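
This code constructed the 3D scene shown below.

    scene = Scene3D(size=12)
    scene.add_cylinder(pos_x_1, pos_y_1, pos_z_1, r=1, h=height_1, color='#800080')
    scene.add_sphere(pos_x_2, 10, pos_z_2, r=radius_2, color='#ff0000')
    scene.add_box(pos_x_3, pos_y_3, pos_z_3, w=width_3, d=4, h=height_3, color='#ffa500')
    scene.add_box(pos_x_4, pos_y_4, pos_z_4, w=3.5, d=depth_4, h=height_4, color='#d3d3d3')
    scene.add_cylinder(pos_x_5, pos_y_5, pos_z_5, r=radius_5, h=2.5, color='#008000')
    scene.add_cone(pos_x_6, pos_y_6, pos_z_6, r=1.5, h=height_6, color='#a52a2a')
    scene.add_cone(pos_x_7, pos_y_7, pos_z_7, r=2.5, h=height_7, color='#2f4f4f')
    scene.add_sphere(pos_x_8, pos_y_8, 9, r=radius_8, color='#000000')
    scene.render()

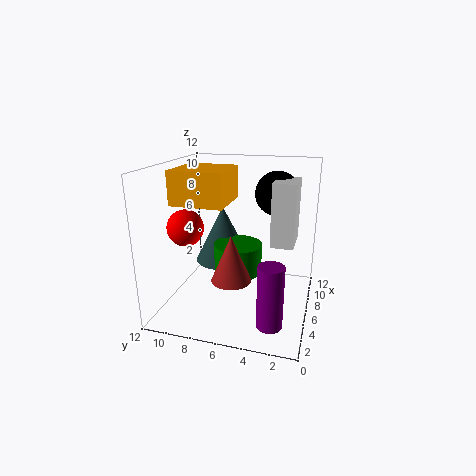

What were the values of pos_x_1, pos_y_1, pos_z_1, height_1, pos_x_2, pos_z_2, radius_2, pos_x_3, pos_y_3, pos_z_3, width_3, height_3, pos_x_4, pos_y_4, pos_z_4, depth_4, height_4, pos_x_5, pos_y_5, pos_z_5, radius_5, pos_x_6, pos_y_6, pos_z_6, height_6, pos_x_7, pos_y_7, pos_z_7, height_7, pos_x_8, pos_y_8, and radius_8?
pos_x_1 = 2.5, pos_y_1 = 2.5, pos_z_1 = 0.5, height_1 = 5, pos_x_2 = 4.5, pos_z_2 = 7, radius_2 = 1.5, pos_x_3 = 2, pos_y_3 = 6, pos_z_3 = 9.5, width_3 = 4, height_3 = 2.5, pos_x_4 = 7, pos_y_4 = 1.5, pos_z_4 = 5, depth_4 = 2, height_4 = 5.5, pos_x_5 = 6, pos_y_5 = 6, pos_z_5 = 3, radius_5 = 2, pos_x_6 = 2.5, pos_y_6 = 5.5, pos_z_6 = 4, height_6 = 3.5, pos_x_7 = 8, pos_y_7 = 8, pos_z_7 = 3, height_7 = 5, pos_x_8 = 10, pos_y_8 = 3.5, radius_8 = 2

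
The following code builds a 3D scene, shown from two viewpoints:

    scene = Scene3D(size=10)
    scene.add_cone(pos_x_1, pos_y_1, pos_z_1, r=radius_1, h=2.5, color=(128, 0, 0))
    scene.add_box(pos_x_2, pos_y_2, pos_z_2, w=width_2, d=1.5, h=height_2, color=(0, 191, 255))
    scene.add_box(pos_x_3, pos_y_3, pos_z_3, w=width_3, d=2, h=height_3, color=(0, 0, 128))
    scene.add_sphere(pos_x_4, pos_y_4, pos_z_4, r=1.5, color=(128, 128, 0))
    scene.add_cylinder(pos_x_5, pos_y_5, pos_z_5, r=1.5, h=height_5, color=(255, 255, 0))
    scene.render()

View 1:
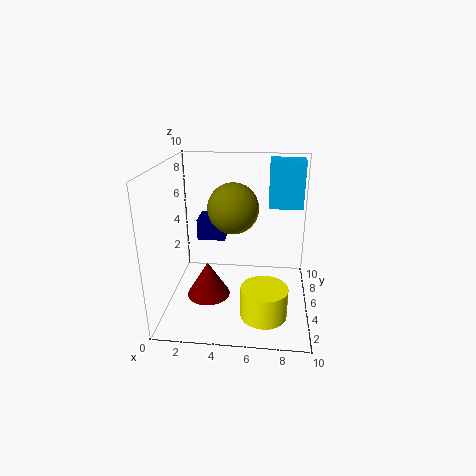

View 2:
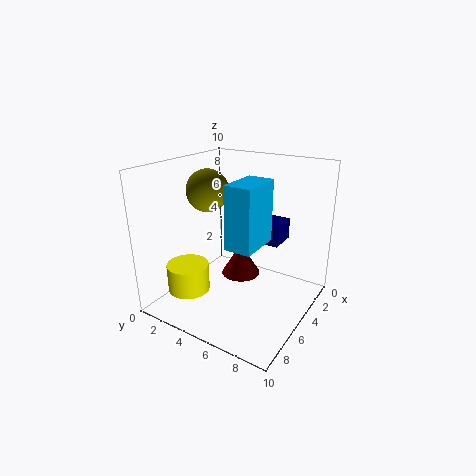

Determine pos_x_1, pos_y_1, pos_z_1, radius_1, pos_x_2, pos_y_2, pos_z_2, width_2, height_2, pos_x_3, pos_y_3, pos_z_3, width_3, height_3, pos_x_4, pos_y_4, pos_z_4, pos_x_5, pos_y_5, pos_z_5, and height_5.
pos_x_1 = 3
pos_y_1 = 4
pos_z_1 = 1
radius_1 = 1.5
pos_x_2 = 7
pos_y_2 = 7
pos_z_2 = 6.5
width_2 = 2.5
height_2 = 3.5
pos_x_3 = 2
pos_y_3 = 5.5
pos_z_3 = 4.5
width_3 = 2
height_3 = 1.5
pos_x_4 = 5
pos_y_4 = 2.5
pos_z_4 = 8
pos_x_5 = 7
pos_y_5 = 2
pos_z_5 = 1
height_5 = 2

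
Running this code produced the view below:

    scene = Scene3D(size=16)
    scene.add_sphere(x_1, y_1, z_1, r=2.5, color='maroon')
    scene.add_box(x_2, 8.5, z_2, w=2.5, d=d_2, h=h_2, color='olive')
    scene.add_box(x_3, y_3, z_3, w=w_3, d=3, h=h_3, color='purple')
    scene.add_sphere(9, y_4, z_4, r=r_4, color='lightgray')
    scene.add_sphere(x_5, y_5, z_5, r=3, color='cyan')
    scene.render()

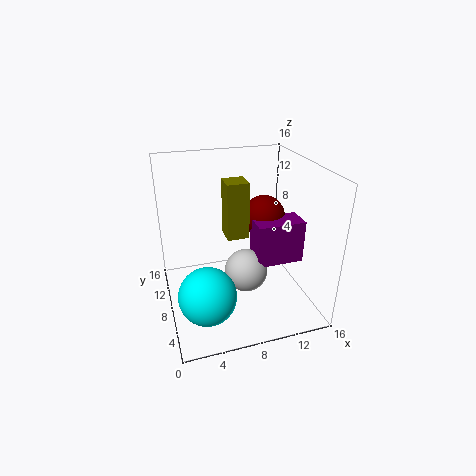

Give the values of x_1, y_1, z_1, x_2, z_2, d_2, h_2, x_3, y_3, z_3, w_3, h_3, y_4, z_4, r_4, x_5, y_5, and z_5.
x_1 = 12
y_1 = 10.5
z_1 = 9
x_2 = 7
z_2 = 7.5
d_2 = 2.5
h_2 = 6.5
x_3 = 10
y_3 = 6.5
z_3 = 4.5
w_3 = 5.5
h_3 = 5
y_4 = 8
z_4 = 3.5
r_4 = 2.5
x_5 = 3.5
y_5 = 4
z_5 = 4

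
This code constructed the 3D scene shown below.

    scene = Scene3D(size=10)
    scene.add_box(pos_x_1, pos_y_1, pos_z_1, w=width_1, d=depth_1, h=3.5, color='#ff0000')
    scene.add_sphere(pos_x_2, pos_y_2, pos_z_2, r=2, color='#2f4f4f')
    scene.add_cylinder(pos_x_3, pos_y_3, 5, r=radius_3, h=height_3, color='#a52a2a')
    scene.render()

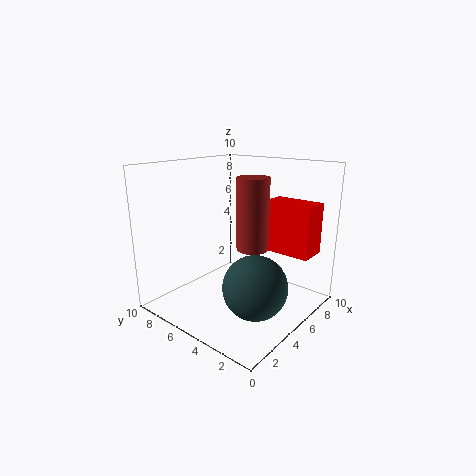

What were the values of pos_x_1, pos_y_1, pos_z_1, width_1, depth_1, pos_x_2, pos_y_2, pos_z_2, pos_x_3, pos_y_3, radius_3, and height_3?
pos_x_1 = 6.5; pos_y_1 = 0.5; pos_z_1 = 4; width_1 = 2; depth_1 = 3.5; pos_x_2 = 3; pos_y_2 = 2; pos_z_2 = 3; pos_x_3 = 4; pos_y_3 = 3; radius_3 = 1; height_3 = 4.5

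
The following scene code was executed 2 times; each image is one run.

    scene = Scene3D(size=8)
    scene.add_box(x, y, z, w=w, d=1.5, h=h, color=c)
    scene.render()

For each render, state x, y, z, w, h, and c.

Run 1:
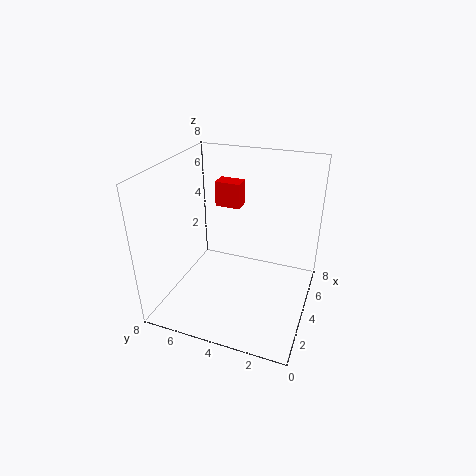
x = 5.5, y = 4.5, z = 5, w = 1, h = 1.5, c = 'red'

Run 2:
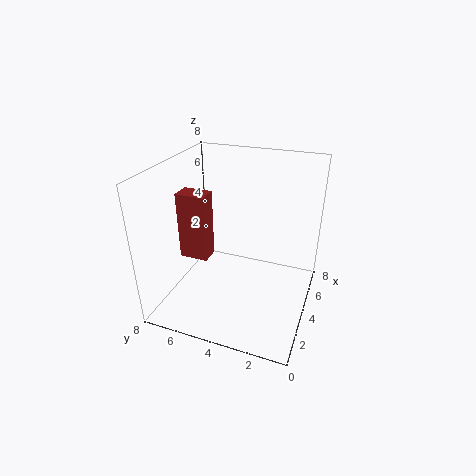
x = 2, y = 5, z = 3.5, w = 1, h = 3.5, c = 'brown'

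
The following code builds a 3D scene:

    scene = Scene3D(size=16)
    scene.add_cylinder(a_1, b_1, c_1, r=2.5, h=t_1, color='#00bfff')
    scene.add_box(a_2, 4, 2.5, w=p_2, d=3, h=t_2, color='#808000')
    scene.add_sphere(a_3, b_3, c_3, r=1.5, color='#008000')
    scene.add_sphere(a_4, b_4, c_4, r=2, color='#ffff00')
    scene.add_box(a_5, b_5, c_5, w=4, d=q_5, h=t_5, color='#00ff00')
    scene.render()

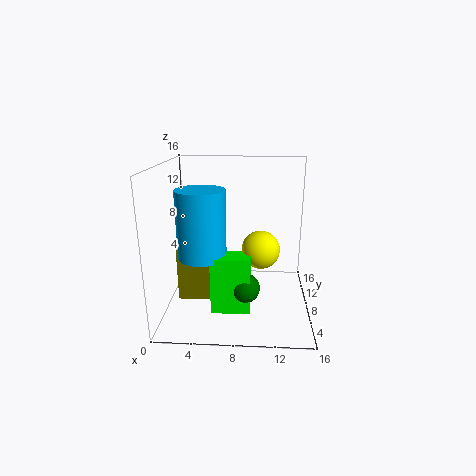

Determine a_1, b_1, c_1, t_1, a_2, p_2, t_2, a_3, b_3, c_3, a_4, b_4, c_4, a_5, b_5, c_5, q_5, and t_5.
a_1 = 4.5; b_1 = 5; c_1 = 7; t_1 = 7; a_2 = 2; p_2 = 4; t_2 = 6.5; a_3 = 9; b_3 = 4; c_3 = 4; a_4 = 10.5; b_4 = 6; c_4 = 7.5; a_5 = 5.5; b_5 = 3; c_5 = 1.5; q_5 = 2.5; t_5 = 6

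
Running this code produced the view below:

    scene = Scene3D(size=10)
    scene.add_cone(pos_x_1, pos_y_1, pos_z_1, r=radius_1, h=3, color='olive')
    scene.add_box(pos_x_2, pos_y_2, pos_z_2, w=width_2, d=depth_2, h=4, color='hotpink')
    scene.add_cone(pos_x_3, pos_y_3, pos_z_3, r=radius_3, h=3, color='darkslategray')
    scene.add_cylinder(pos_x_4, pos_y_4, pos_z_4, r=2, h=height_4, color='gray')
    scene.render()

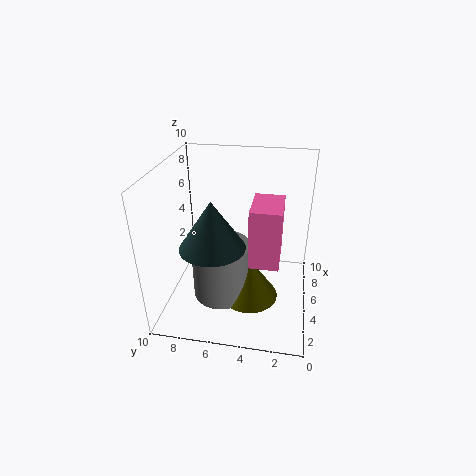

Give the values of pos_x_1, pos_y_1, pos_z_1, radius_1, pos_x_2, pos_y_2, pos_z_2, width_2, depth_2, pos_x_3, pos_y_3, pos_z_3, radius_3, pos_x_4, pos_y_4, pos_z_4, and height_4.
pos_x_1 = 4, pos_y_1 = 4, pos_z_1 = 1, radius_1 = 2, pos_x_2 = 3, pos_y_2 = 2, pos_z_2 = 4, width_2 = 3, depth_2 = 2, pos_x_3 = 2, pos_y_3 = 6, pos_z_3 = 6, radius_3 = 2, pos_x_4 = 4, pos_y_4 = 6, pos_z_4 = 1, height_4 = 4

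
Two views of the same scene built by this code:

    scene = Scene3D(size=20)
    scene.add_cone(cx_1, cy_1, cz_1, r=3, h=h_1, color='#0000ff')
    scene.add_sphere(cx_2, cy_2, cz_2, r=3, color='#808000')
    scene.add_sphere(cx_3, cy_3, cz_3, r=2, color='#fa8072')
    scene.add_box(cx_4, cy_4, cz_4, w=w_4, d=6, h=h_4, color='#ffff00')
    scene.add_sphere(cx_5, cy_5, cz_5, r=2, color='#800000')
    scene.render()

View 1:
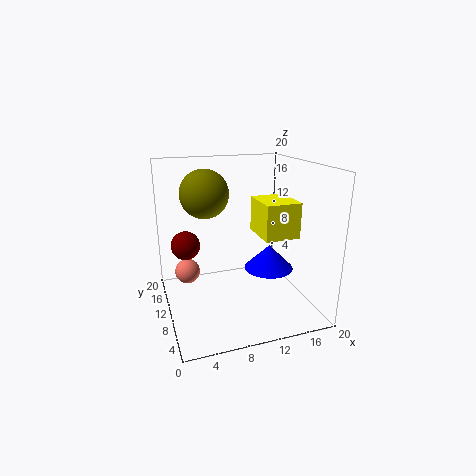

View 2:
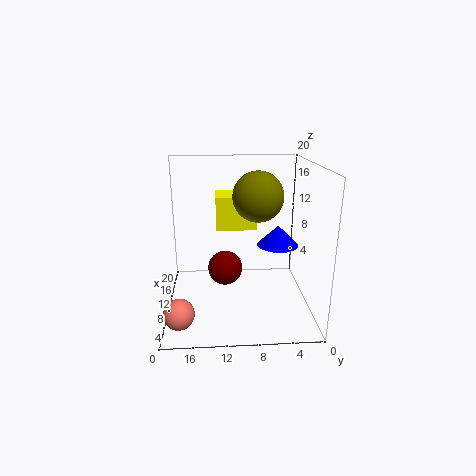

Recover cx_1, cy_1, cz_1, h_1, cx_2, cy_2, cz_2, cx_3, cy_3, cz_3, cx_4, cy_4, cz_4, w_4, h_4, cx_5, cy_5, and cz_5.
cx_1 = 12; cy_1 = 4; cz_1 = 8; h_1 = 3; cx_2 = 5; cy_2 = 8; cz_2 = 17; cx_3 = 4; cy_3 = 18; cz_3 = 2; cx_4 = 13; cy_4 = 7; cz_4 = 10; w_4 = 5; h_4 = 5; cx_5 = 3; cy_5 = 12; cz_5 = 9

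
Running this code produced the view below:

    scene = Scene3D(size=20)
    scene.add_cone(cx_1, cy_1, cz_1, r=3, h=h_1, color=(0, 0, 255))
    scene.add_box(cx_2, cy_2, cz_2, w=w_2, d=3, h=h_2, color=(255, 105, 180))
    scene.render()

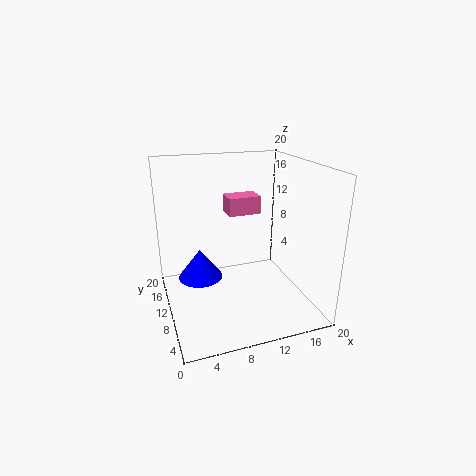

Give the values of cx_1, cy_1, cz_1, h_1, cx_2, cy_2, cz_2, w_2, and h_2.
cx_1 = 4.5
cy_1 = 10
cz_1 = 5
h_1 = 4
cx_2 = 9
cy_2 = 10.5
cz_2 = 13
w_2 = 4.5
h_2 = 2.5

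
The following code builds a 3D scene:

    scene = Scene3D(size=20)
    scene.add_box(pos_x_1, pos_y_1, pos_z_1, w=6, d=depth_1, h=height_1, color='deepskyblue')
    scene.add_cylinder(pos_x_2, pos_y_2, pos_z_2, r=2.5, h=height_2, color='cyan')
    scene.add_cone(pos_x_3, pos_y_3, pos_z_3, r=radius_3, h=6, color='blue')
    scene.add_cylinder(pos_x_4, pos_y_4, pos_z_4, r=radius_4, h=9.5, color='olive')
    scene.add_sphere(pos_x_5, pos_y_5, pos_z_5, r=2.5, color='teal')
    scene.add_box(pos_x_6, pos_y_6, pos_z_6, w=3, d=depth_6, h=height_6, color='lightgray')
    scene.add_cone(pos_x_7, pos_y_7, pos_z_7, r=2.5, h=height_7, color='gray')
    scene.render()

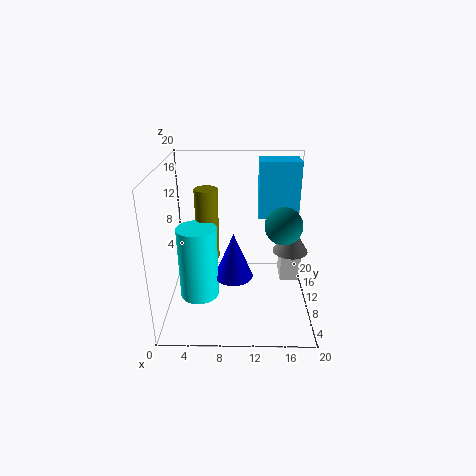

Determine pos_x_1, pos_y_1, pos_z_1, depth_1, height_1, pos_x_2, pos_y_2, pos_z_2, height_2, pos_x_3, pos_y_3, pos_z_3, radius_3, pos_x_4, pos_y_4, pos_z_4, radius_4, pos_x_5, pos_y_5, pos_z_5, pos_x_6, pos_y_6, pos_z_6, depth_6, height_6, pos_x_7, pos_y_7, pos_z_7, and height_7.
pos_x_1 = 13; pos_y_1 = 14.5; pos_z_1 = 11; depth_1 = 4; height_1 = 8.5; pos_x_2 = 5; pos_y_2 = 5.5; pos_z_2 = 4; height_2 = 9.5; pos_x_3 = 9.5; pos_y_3 = 6; pos_z_3 = 6.5; radius_3 = 2.5; pos_x_4 = 6; pos_y_4 = 8.5; pos_z_4 = 8; radius_4 = 1.5; pos_x_5 = 16; pos_y_5 = 8.5; pos_z_5 = 12.5; pos_x_6 = 16.5; pos_y_6 = 12.5; pos_z_6 = 1.5; depth_6 = 4; height_6 = 5; pos_x_7 = 17.5; pos_y_7 = 11; pos_z_7 = 7.5; height_7 = 4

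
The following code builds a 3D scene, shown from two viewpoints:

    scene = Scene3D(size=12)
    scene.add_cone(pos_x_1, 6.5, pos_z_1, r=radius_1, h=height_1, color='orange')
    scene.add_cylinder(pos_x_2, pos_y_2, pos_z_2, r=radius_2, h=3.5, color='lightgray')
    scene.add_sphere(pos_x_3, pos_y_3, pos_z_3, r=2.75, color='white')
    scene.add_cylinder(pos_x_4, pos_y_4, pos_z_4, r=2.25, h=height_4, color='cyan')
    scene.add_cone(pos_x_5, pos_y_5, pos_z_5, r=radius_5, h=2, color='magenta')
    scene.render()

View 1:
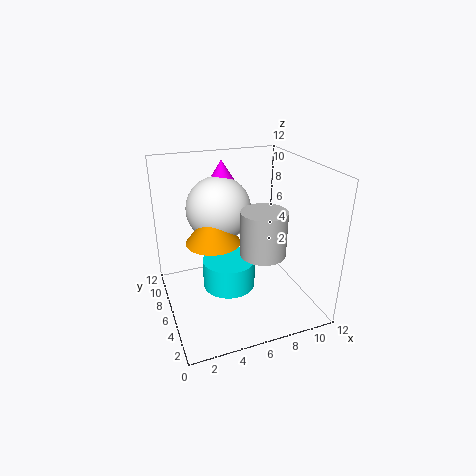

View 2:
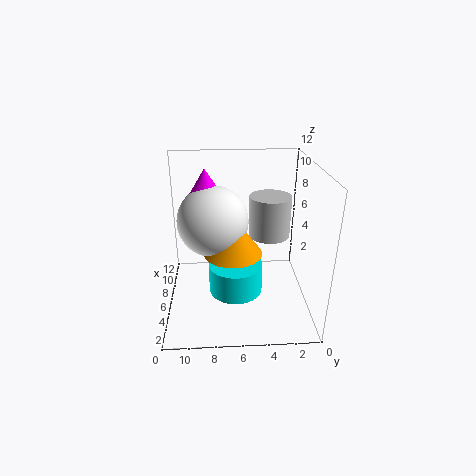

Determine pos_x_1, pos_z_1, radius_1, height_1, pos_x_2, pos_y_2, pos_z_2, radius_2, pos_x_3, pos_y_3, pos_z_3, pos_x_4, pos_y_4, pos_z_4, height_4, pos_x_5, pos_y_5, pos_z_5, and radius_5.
pos_x_1 = 4; pos_z_1 = 5.75; radius_1 = 2.25; height_1 = 3; pos_x_2 = 7; pos_y_2 = 3.25; pos_z_2 = 5.75; radius_2 = 1.75; pos_x_3 = 5; pos_y_3 = 8; pos_z_3 = 8; pos_x_4 = 5.25; pos_y_4 = 6.25; pos_z_4 = 1.5; height_4 = 2.5; pos_x_5 = 5.5; pos_y_5 = 8.5; pos_z_5 = 10; radius_5 = 1.25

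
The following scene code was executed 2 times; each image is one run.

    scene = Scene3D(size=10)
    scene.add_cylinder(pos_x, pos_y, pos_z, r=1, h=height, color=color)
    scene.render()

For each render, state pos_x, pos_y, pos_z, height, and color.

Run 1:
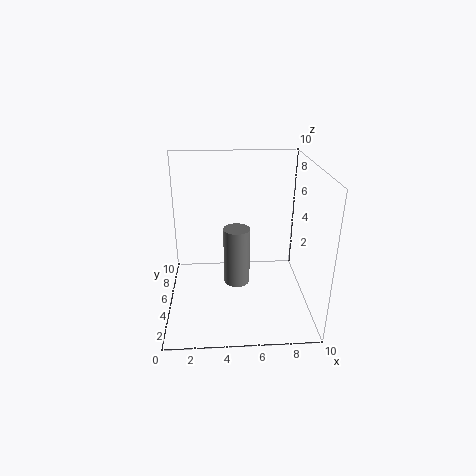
pos_x = 5, pos_y = 6.5, pos_z = 0.5, height = 4.5, color = 'gray'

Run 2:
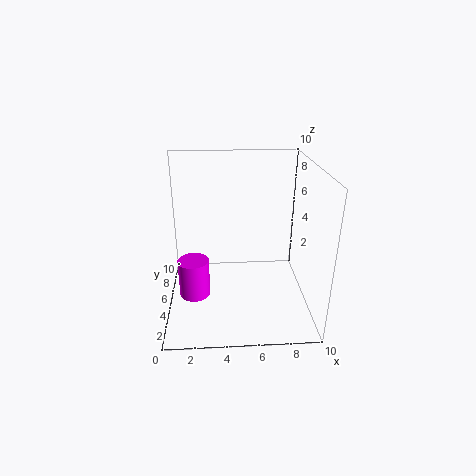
pos_x = 2, pos_y = 3, pos_z = 2, height = 2.5, color = 'magenta'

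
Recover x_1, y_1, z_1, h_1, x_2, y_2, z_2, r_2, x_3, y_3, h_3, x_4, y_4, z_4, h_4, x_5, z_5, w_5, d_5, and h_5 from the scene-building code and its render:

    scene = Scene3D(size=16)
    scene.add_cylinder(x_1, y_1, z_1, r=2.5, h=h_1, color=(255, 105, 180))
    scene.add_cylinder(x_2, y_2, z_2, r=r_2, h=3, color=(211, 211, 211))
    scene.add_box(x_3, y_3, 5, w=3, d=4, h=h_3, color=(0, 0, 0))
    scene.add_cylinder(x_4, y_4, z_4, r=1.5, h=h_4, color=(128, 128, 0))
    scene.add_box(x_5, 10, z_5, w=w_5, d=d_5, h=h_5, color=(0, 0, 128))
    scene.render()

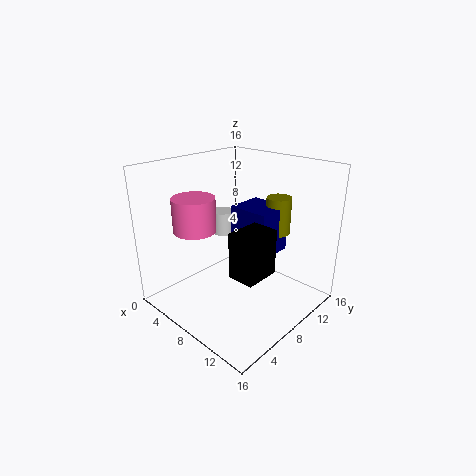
x_1 = 3; y_1 = 6; z_1 = 8; h_1 = 4; x_2 = 1.5; y_2 = 12; z_2 = 5.5; r_2 = 1.5; x_3 = 9.5; y_3 = 5; h_3 = 5; x_4 = 9; y_4 = 14; z_4 = 7; h_4 = 4.5; x_5 = 5; z_5 = 5; w_5 = 5; d_5 = 4.5; h_5 = 5.5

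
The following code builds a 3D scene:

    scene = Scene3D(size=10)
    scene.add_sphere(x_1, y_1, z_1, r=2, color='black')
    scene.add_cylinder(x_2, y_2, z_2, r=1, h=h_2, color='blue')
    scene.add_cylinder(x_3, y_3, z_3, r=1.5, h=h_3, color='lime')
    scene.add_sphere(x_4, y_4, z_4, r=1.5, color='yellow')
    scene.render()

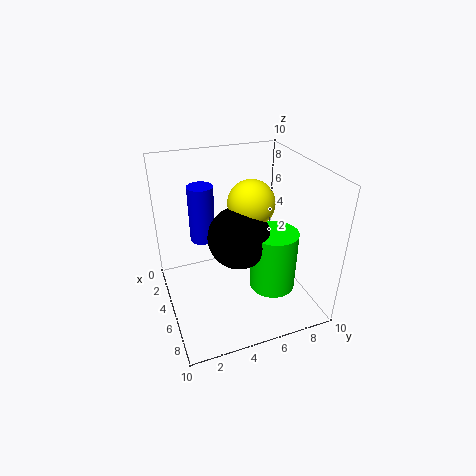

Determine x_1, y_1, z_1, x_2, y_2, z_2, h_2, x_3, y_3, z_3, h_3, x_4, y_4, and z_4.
x_1 = 6.5; y_1 = 4.5; z_1 = 6; x_2 = 1; y_2 = 3.5; z_2 = 3; h_2 = 4.5; x_3 = 7.5; y_3 = 6.5; z_3 = 2.5; h_3 = 4; x_4 = 6; y_4 = 5.5; z_4 = 8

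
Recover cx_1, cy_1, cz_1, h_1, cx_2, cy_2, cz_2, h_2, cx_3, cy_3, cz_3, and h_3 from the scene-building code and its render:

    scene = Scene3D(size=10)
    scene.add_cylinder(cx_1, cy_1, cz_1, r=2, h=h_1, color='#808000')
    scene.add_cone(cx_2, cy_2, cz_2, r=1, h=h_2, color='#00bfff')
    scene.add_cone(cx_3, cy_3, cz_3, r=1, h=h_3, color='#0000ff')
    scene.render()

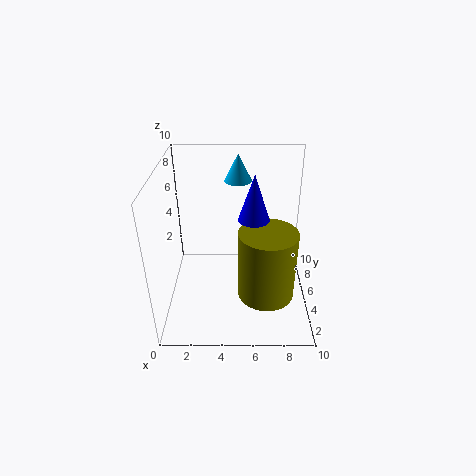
cx_1 = 7; cy_1 = 4; cz_1 = 1; h_1 = 5; cx_2 = 5; cy_2 = 8; cz_2 = 8; h_2 = 2; cx_3 = 6; cy_3 = 4; cz_3 = 7; h_3 = 3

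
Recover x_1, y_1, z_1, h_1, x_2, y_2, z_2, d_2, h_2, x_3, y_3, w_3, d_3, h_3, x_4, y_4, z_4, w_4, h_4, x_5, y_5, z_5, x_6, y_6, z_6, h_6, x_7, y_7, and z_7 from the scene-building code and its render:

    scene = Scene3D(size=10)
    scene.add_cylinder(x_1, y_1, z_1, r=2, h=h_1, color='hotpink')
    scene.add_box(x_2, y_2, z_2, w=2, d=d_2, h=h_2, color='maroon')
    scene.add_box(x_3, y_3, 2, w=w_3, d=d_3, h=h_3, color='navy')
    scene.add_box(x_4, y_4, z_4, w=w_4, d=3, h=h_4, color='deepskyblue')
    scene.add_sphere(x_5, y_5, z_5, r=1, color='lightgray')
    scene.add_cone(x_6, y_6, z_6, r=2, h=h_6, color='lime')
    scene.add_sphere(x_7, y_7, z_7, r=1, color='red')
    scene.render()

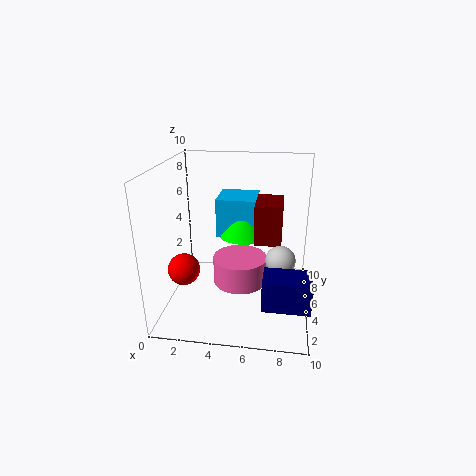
x_1 = 5
y_1 = 6
z_1 = 1
h_1 = 2
x_2 = 6
y_2 = 6
z_2 = 4
d_2 = 3
h_2 = 3
x_3 = 7
y_3 = 1
w_3 = 3
d_3 = 2
h_3 = 2
x_4 = 3
y_4 = 7
z_4 = 4
w_4 = 3
h_4 = 3
x_5 = 8
y_5 = 4
z_5 = 4
x_6 = 5
y_6 = 8
z_6 = 4
h_6 = 3
x_7 = 2
y_7 = 2
z_7 = 4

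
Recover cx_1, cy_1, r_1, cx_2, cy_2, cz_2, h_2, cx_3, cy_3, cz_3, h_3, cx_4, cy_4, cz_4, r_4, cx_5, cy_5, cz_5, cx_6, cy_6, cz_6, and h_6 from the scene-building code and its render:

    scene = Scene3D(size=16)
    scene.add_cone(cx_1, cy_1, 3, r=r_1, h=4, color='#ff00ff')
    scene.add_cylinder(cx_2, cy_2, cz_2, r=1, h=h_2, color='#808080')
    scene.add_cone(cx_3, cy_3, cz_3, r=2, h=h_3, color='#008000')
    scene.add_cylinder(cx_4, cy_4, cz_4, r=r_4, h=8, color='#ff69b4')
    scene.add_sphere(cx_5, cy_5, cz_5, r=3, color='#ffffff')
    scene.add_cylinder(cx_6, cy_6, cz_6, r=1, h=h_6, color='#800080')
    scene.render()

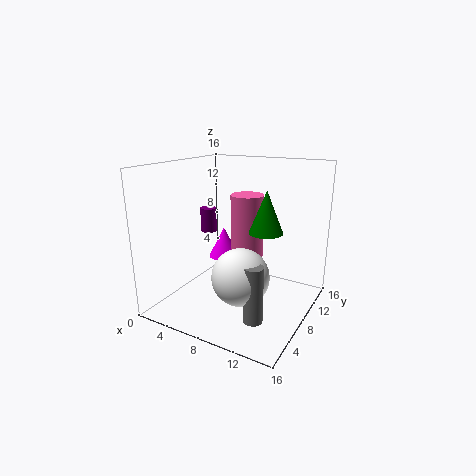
cx_1 = 3, cy_1 = 13, r_1 = 2, cx_2 = 12, cy_2 = 4, cz_2 = 1, h_2 = 6, cx_3 = 10, cy_3 = 11, cz_3 = 8, h_3 = 5, cx_4 = 7, cy_4 = 12, cz_4 = 4, r_4 = 2, cx_5 = 10, cy_5 = 5, cz_5 = 5, cx_6 = 2, cy_6 = 11, cz_6 = 7, h_6 = 3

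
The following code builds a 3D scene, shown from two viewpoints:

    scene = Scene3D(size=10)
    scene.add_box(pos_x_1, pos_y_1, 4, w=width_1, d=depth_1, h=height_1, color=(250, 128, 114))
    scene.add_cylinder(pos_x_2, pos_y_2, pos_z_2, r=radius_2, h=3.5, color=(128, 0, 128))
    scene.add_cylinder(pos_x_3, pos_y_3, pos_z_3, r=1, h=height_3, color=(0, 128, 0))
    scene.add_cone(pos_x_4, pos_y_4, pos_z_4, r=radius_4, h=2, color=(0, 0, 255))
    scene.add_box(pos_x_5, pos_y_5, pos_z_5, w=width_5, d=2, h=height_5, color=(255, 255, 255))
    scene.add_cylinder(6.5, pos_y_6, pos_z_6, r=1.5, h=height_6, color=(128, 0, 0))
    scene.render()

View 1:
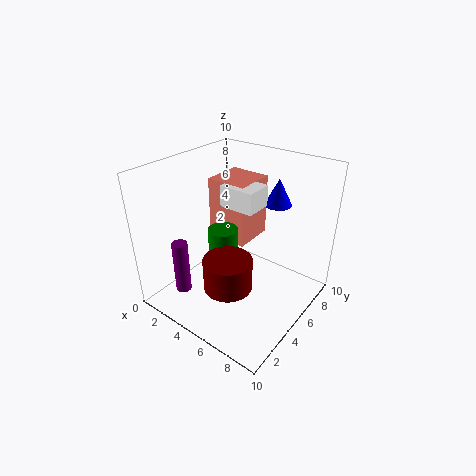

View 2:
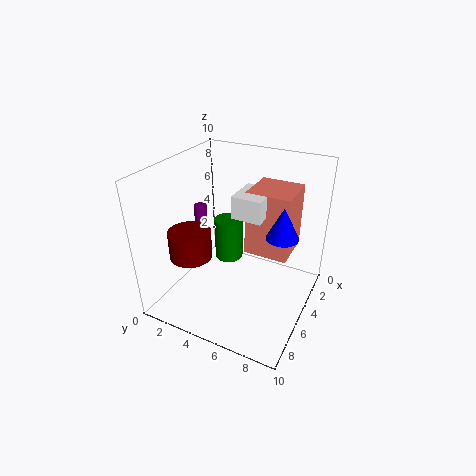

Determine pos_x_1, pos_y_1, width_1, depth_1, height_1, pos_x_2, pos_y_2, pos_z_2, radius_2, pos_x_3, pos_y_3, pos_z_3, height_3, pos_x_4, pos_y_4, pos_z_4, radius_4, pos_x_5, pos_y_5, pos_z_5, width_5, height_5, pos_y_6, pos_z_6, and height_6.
pos_x_1 = 2; pos_y_1 = 5.5; width_1 = 3; depth_1 = 3; height_1 = 4.5; pos_x_2 = 3.5; pos_y_2 = 1; pos_z_2 = 2.5; radius_2 = 0.5; pos_x_3 = 4.5; pos_y_3 = 4; pos_z_3 = 3; height_3 = 3; pos_x_4 = 6; pos_y_4 = 8.5; pos_z_4 = 6.5; radius_4 = 1; pos_x_5 = 3.5; pos_y_5 = 5; pos_z_5 = 7; width_5 = 2.5; height_5 = 1.5; pos_y_6 = 2; pos_z_6 = 3.5; height_6 = 2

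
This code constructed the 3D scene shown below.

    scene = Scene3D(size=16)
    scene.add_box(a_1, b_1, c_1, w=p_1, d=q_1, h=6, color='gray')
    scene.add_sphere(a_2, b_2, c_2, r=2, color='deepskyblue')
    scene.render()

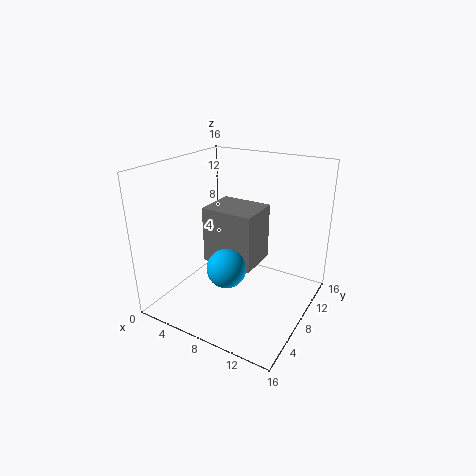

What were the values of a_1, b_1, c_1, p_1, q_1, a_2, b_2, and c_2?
a_1 = 5.5; b_1 = 5; c_1 = 6; p_1 = 5.5; q_1 = 4.5; a_2 = 9; b_2 = 4; c_2 = 6.5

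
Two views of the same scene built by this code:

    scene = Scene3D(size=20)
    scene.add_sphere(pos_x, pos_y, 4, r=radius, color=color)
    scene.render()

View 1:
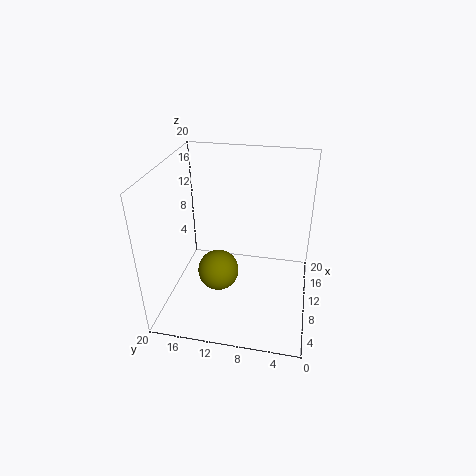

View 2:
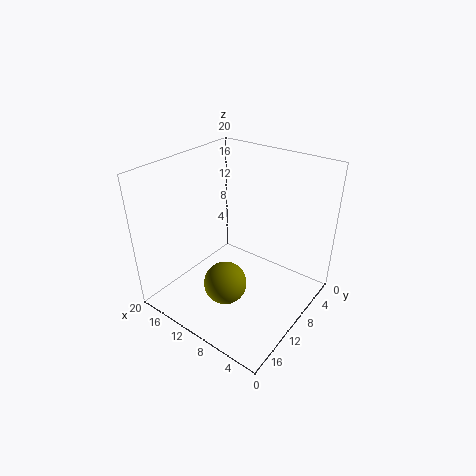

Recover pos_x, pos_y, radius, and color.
pos_x = 10, pos_y = 13, radius = 3, color = 'olive'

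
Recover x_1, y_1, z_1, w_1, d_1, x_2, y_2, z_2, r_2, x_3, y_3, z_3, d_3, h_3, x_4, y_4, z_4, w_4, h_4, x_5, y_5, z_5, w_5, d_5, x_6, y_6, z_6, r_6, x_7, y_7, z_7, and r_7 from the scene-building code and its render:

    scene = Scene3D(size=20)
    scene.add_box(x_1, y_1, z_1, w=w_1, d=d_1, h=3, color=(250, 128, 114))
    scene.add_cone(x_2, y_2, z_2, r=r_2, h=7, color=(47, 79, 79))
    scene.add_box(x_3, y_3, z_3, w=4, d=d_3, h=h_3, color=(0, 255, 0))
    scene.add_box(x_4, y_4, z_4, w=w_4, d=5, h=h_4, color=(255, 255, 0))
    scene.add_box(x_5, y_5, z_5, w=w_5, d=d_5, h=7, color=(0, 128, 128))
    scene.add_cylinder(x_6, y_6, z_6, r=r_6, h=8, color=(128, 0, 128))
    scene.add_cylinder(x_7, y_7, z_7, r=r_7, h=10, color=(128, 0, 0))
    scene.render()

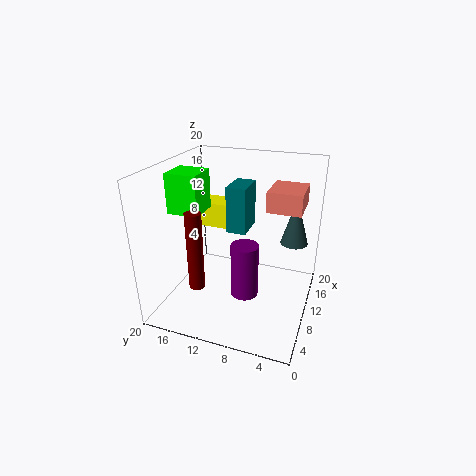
x_1 = 13
y_1 = 2
z_1 = 13
w_1 = 6
d_1 = 5
x_2 = 15
y_2 = 3
z_2 = 8
r_2 = 2
x_3 = 4
y_3 = 13
z_3 = 15
d_3 = 4
h_3 = 5
x_4 = 16
y_4 = 14
z_4 = 8
w_4 = 4
h_4 = 4
x_5 = 13
y_5 = 10
z_5 = 9
w_5 = 5
d_5 = 3
x_6 = 10
y_6 = 9
z_6 = 1
r_6 = 2
x_7 = 3
y_7 = 13
z_7 = 6
r_7 = 1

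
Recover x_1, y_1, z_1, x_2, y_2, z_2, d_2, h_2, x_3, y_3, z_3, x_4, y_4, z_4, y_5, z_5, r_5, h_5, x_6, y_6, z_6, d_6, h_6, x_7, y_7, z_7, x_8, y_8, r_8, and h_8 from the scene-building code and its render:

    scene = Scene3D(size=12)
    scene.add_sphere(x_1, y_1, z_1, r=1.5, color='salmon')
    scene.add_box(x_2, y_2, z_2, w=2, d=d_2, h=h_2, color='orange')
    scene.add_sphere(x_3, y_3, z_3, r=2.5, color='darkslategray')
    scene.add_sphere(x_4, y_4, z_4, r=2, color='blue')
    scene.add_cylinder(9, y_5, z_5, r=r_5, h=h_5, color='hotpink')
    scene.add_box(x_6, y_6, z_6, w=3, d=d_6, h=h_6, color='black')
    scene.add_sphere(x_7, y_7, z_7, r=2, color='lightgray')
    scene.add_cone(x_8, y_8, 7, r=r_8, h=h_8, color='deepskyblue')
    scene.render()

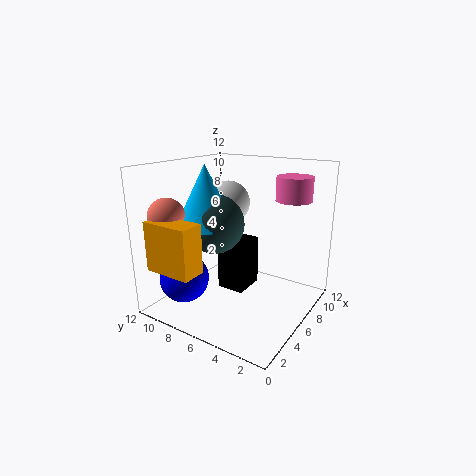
x_1 = 2.5; y_1 = 10.5; z_1 = 8; x_2 = 0.5; y_2 = 7; z_2 = 4; d_2 = 4; h_2 = 4; x_3 = 5.5; y_3 = 8; z_3 = 7; x_4 = 2.5; y_4 = 9; z_4 = 3; y_5 = 2.5; z_5 = 9; r_5 = 1.5; h_5 = 2; x_6 = 6.5; y_6 = 6; z_6 = 0.5; d_6 = 2.5; h_6 = 4.5; x_7 = 9; y_7 = 9; z_7 = 8; x_8 = 5; y_8 = 8.5; r_8 = 2.5; h_8 = 5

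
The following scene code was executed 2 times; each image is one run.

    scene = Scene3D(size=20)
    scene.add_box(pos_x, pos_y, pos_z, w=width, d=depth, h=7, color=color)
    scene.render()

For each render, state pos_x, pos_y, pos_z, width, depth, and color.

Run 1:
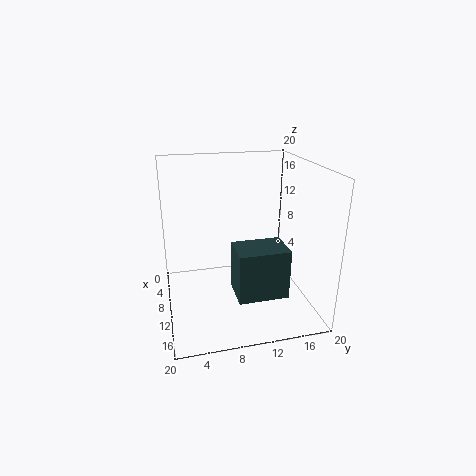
pos_x = 10; pos_y = 9; pos_z = 2.5; width = 5; depth = 7; color = 'darkslategray'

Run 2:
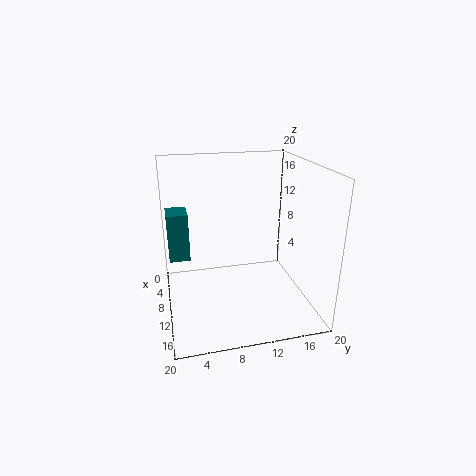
pos_x = 3.5; pos_y = 0.5; pos_z = 6; width = 4; depth = 3; color = 'teal'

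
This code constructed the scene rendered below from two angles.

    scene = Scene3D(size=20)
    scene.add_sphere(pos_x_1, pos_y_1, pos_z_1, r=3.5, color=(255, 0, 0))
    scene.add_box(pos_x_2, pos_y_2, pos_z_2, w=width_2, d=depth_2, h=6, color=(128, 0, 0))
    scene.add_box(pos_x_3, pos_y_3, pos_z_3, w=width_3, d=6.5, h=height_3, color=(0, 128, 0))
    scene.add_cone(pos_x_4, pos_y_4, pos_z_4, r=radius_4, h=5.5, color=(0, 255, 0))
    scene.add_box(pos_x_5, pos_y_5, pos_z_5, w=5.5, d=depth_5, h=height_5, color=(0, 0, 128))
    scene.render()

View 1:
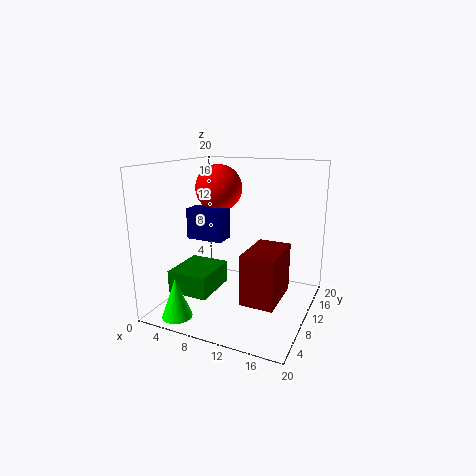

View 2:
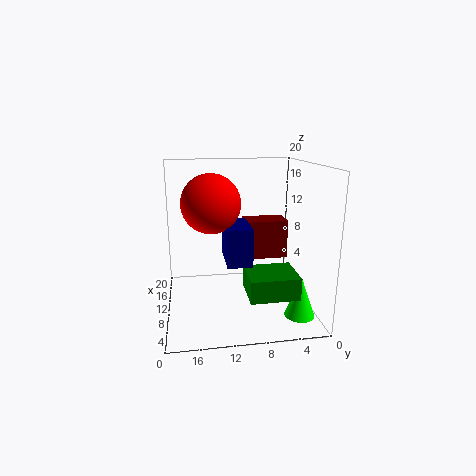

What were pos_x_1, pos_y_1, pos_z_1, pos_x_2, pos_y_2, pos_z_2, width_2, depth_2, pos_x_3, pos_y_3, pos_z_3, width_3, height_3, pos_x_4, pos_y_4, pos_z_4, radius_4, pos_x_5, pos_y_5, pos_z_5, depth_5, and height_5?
pos_x_1 = 5; pos_y_1 = 14; pos_z_1 = 16; pos_x_2 = 14; pos_y_2 = 1.5; pos_z_2 = 5; width_2 = 4; depth_2 = 6.5; pos_x_3 = 3; pos_y_3 = 3; pos_z_3 = 3.5; width_3 = 5.5; height_3 = 3; pos_x_4 = 4.5; pos_y_4 = 2.5; pos_z_4 = 0.5; radius_4 = 2; pos_x_5 = 2; pos_y_5 = 9.5; pos_z_5 = 9; depth_5 = 3; height_5 = 4.5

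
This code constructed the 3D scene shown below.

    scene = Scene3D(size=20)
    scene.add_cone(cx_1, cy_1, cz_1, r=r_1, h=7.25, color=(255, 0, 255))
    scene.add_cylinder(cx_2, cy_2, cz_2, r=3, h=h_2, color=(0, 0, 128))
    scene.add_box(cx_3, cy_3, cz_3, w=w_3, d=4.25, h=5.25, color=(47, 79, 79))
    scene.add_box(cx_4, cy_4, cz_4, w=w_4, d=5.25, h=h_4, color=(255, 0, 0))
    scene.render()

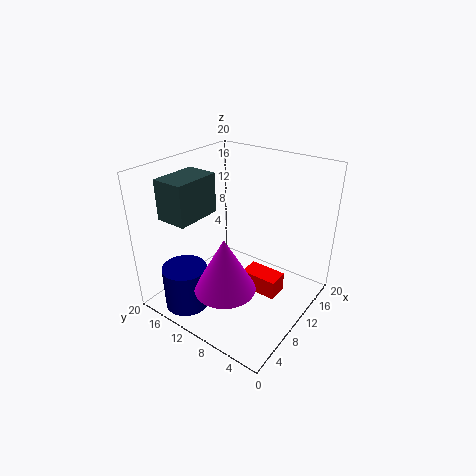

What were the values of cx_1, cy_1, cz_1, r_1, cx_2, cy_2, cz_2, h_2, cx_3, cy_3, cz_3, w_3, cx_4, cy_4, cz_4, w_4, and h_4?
cx_1 = 4.75; cy_1 = 8.25; cz_1 = 5.5; r_1 = 4; cx_2 = 3.25; cy_2 = 14; cz_2 = 1.25; h_2 = 6; cx_3 = 2.25; cy_3 = 12.5; cz_3 = 14; w_3 = 6.25; cx_4 = 10; cy_4 = 4; cz_4 = 2; w_4 = 3; h_4 = 2.75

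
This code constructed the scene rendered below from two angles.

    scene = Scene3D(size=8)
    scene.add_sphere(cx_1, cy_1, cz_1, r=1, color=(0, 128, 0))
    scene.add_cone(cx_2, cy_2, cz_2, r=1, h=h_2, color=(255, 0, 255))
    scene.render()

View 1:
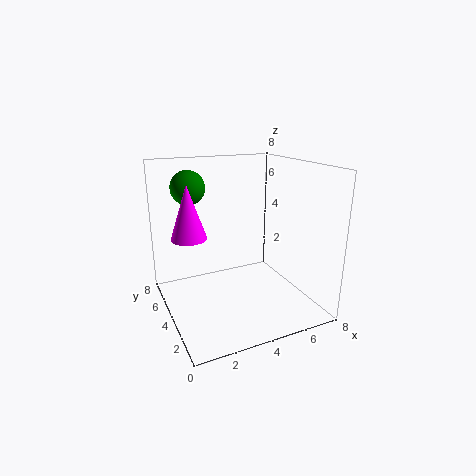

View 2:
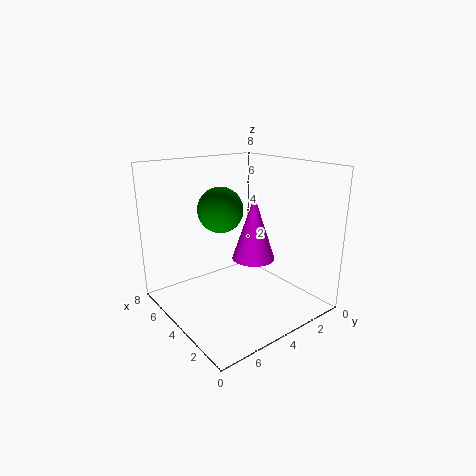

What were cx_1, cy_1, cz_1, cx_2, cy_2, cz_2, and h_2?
cx_1 = 2
cy_1 = 6.5
cz_1 = 6.5
cx_2 = 1.5
cy_2 = 5
cz_2 = 4
h_2 = 3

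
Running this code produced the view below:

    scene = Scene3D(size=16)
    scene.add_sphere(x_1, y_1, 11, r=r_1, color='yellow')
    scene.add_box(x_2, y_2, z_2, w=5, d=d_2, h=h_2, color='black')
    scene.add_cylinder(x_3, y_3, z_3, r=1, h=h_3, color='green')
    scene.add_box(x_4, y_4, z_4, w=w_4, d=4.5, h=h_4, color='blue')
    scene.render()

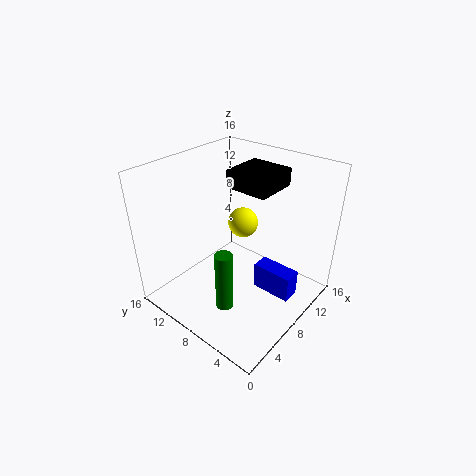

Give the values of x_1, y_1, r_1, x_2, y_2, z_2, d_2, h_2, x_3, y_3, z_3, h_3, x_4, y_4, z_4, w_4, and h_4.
x_1 = 7, y_1 = 6.5, r_1 = 1.5, x_2 = 9, y_2 = 5.5, z_2 = 13, d_2 = 5, h_2 = 2, x_3 = 5, y_3 = 7.5, z_3 = 0.5, h_3 = 7, x_4 = 8.5, y_4 = 1.5, z_4 = 2, w_4 = 2, h_4 = 3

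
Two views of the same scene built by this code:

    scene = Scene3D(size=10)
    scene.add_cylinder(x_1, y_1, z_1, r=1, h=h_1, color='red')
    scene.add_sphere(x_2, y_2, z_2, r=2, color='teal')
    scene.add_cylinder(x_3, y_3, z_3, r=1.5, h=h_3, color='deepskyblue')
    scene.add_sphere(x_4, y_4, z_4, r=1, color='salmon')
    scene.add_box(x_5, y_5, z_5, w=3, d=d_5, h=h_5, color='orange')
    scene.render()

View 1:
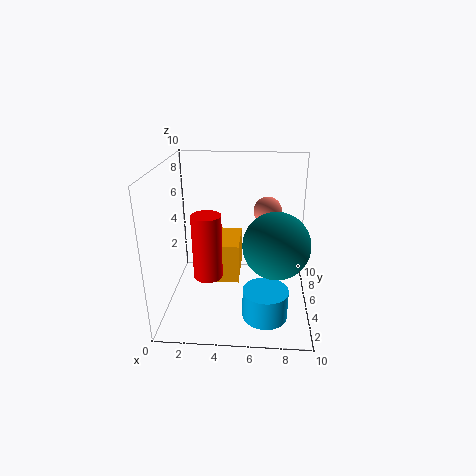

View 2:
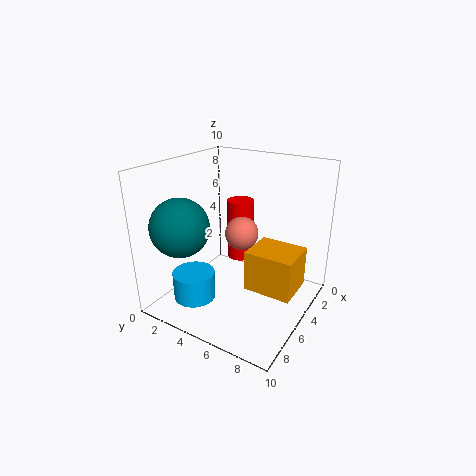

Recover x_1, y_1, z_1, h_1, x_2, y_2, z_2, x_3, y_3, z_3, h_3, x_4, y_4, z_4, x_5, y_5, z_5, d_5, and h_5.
x_1 = 3; y_1 = 4; z_1 = 2.5; h_1 = 4.5; x_2 = 7.5; y_2 = 2; z_2 = 6; x_3 = 7; y_3 = 2.5; z_3 = 0.5; h_3 = 2; x_4 = 7; y_4 = 6.5; z_4 = 6.5; x_5 = 2; y_5 = 5.5; z_5 = 1; d_5 = 3.5; h_5 = 3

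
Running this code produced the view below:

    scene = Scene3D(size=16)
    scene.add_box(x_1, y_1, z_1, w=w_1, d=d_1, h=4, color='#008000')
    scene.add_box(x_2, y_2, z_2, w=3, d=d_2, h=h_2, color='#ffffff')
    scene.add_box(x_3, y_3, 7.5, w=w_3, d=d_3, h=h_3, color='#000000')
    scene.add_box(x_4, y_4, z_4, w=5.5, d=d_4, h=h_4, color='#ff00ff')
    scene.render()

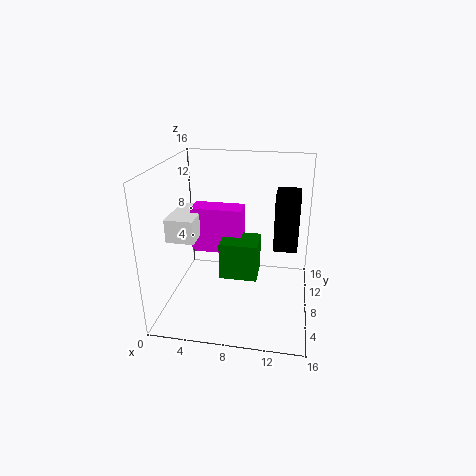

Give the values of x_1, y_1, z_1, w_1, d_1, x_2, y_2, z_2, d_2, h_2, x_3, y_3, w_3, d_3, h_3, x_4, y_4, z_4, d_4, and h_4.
x_1 = 6.5; y_1 = 5; z_1 = 4.5; w_1 = 4; d_1 = 3.5; x_2 = 1; y_2 = 4.5; z_2 = 8.5; d_2 = 5.5; h_2 = 2.5; x_3 = 12; y_3 = 6.5; w_3 = 2.5; d_3 = 3.5; h_3 = 6; x_4 = 3; y_4 = 7; z_4 = 6.5; d_4 = 2.5; h_4 = 5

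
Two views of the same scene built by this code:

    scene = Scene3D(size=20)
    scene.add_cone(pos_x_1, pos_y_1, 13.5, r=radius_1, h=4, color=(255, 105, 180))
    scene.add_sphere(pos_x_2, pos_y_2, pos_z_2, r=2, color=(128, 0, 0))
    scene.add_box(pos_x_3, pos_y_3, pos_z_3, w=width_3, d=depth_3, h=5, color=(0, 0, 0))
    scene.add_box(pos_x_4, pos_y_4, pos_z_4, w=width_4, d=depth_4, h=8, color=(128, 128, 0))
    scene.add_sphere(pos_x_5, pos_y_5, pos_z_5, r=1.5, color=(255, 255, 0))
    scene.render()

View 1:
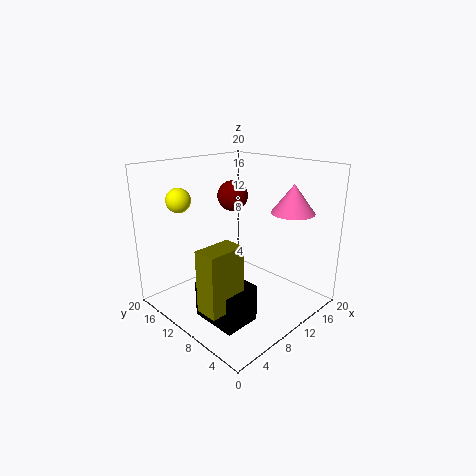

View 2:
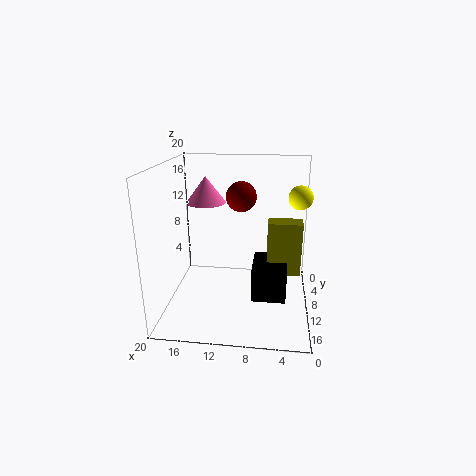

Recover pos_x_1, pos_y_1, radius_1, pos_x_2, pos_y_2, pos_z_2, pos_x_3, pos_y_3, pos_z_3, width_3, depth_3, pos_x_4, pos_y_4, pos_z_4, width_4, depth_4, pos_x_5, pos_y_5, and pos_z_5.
pos_x_1 = 15.5
pos_y_1 = 5
radius_1 = 3
pos_x_2 = 9.5
pos_y_2 = 10.5
pos_z_2 = 16
pos_x_3 = 3
pos_y_3 = 4.5
pos_z_3 = 0.5
width_3 = 5
depth_3 = 6.5
pos_x_4 = 1
pos_y_4 = 5
pos_z_4 = 3.5
width_4 = 5
depth_4 = 3
pos_x_5 = 2
pos_y_5 = 12
pos_z_5 = 16.5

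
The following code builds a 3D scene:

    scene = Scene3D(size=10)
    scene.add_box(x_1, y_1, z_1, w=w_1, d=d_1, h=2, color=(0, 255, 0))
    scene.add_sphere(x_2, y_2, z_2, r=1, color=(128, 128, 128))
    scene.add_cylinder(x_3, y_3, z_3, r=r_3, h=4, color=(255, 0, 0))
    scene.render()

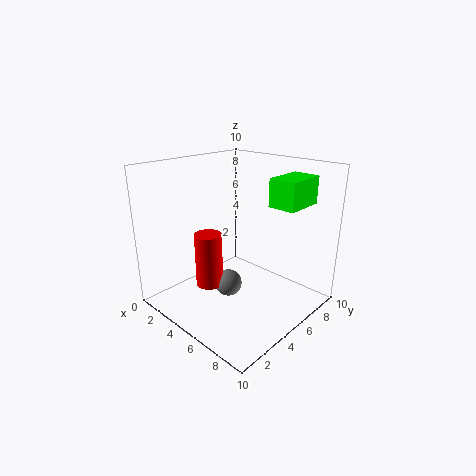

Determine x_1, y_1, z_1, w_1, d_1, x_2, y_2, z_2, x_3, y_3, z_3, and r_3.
x_1 = 6, y_1 = 7, z_1 = 7, w_1 = 2, d_1 = 3, x_2 = 4, y_2 = 5, z_2 = 1, x_3 = 3, y_3 = 4, z_3 = 1, r_3 = 1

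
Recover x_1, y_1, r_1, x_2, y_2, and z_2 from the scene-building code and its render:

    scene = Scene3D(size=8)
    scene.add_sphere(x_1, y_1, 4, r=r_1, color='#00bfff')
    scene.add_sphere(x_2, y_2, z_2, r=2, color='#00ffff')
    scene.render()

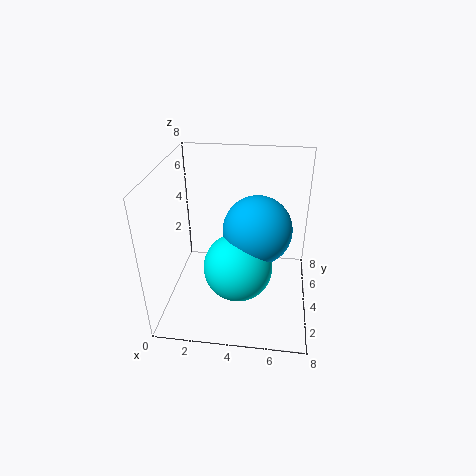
x_1 = 5; y_1 = 5; r_1 = 2; x_2 = 4; y_2 = 4; z_2 = 2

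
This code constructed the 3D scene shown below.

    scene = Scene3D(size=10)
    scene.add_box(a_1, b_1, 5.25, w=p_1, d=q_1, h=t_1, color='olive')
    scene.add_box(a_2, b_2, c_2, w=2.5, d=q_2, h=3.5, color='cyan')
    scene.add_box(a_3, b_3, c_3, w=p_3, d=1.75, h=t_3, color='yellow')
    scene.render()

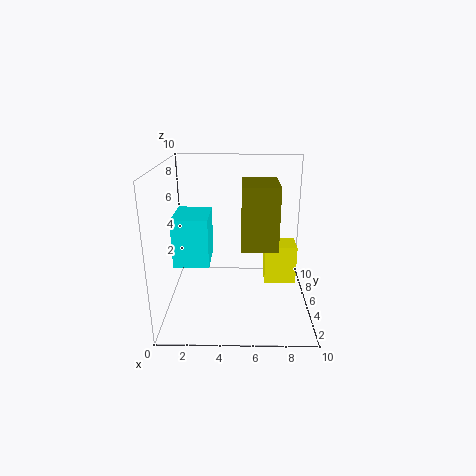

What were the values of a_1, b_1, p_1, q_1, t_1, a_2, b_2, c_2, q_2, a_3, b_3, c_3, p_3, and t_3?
a_1 = 5.25, b_1 = 2, p_1 = 2.25, q_1 = 3, t_1 = 4, a_2 = 0.5, b_2 = 4.25, c_2 = 3, q_2 = 3.25, a_3 = 6.75, b_3 = 2.75, c_3 = 2.75, p_3 = 2, t_3 = 2.5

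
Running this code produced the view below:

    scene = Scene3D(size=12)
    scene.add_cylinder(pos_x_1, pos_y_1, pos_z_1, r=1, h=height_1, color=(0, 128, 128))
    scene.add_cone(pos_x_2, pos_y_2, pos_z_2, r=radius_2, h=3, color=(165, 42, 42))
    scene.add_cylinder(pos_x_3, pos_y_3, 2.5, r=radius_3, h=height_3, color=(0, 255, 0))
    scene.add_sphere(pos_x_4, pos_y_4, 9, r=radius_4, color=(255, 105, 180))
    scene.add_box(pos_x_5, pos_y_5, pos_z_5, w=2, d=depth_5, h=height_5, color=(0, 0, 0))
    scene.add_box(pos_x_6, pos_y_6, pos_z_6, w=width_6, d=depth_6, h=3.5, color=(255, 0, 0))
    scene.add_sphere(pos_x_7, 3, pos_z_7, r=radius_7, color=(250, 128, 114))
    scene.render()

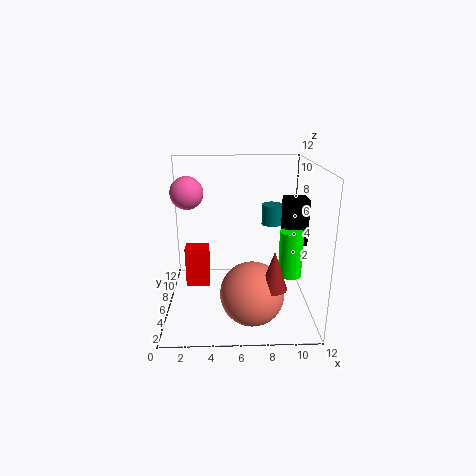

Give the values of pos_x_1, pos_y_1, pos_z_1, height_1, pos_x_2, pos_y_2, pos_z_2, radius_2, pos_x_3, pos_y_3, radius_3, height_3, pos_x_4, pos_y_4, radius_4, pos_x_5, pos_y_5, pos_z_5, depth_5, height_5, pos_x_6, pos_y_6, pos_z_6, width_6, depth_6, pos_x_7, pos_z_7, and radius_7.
pos_x_1 = 9.5, pos_y_1 = 11, pos_z_1 = 5.5, height_1 = 2, pos_x_2 = 8.5, pos_y_2 = 2, pos_z_2 = 3.5, radius_2 = 1, pos_x_3 = 10.5, pos_y_3 = 6, radius_3 = 1, height_3 = 4, pos_x_4 = 1.5, pos_y_4 = 9.5, radius_4 = 1.5, pos_x_5 = 10, pos_y_5 = 6.5, pos_z_5 = 5, depth_5 = 2, height_5 = 4, pos_x_6 = 1.5, pos_y_6 = 6, pos_z_6 = 1.5, width_6 = 2, depth_6 = 1.5, pos_x_7 = 7, pos_z_7 = 2.5, radius_7 = 2.5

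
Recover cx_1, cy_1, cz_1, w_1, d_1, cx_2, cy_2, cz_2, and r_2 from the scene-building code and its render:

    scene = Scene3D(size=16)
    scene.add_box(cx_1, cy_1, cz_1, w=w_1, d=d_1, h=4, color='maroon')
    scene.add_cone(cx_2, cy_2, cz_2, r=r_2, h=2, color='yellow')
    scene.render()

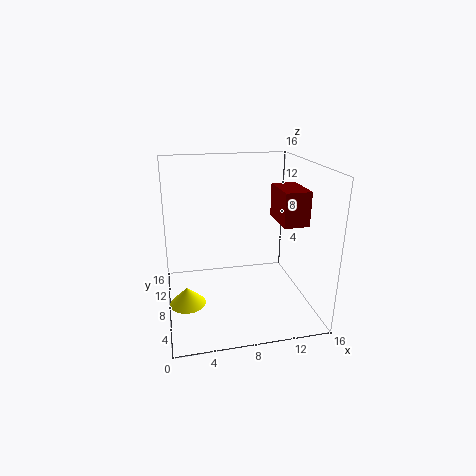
cx_1 = 13; cy_1 = 7; cz_1 = 9; w_1 = 3; d_1 = 5; cx_2 = 2; cy_2 = 7; cz_2 = 1; r_2 = 2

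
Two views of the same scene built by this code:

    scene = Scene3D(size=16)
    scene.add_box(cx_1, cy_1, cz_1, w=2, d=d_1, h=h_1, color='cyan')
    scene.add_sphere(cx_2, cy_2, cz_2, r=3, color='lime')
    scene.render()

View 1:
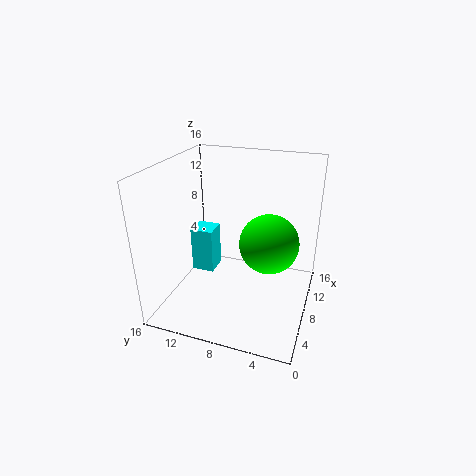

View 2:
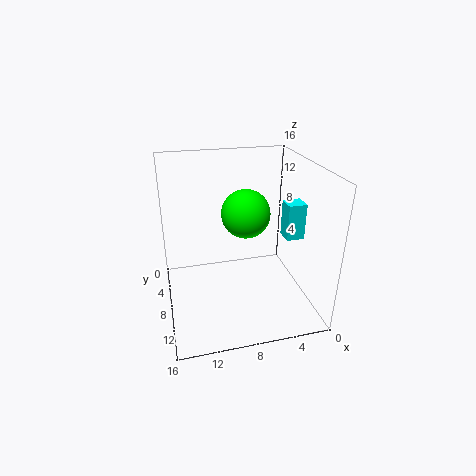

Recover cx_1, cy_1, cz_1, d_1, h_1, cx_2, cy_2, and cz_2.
cx_1 = 1, cy_1 = 8, cz_1 = 8, d_1 = 2, h_1 = 4, cx_2 = 6, cy_2 = 4, cz_2 = 9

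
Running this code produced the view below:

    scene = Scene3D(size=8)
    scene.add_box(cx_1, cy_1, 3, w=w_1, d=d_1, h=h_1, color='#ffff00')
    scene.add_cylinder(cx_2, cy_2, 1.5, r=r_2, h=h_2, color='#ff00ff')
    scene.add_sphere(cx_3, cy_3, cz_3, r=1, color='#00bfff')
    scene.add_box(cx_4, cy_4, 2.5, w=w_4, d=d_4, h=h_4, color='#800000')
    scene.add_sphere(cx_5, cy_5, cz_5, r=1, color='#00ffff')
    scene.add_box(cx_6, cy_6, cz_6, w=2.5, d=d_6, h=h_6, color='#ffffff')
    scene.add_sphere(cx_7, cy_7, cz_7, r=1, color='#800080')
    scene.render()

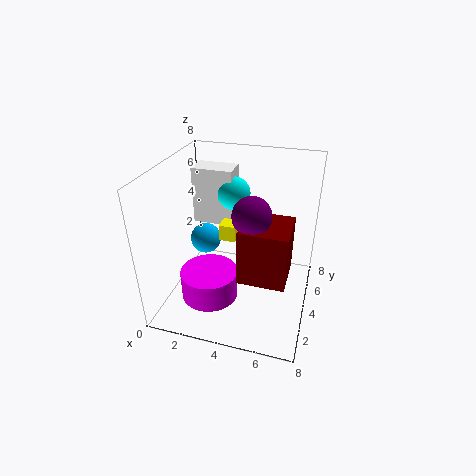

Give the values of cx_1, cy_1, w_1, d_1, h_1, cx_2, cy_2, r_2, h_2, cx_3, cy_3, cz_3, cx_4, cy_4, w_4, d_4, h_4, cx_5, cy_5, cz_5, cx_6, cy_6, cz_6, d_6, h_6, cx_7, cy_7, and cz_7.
cx_1 = 2.5
cy_1 = 5
w_1 = 1
d_1 = 2
h_1 = 1
cx_2 = 3
cy_2 = 2
r_2 = 1.5
h_2 = 1.5
cx_3 = 1
cy_3 = 6.5
cz_3 = 2
cx_4 = 4.5
cy_4 = 2
w_4 = 2.5
d_4 = 2.5
h_4 = 3
cx_5 = 3
cy_5 = 6.5
cz_5 = 5.5
cx_6 = 0.5
cy_6 = 6
cz_6 = 3.5
d_6 = 1.5
h_6 = 3.5
cx_7 = 5
cy_7 = 3
cz_7 = 6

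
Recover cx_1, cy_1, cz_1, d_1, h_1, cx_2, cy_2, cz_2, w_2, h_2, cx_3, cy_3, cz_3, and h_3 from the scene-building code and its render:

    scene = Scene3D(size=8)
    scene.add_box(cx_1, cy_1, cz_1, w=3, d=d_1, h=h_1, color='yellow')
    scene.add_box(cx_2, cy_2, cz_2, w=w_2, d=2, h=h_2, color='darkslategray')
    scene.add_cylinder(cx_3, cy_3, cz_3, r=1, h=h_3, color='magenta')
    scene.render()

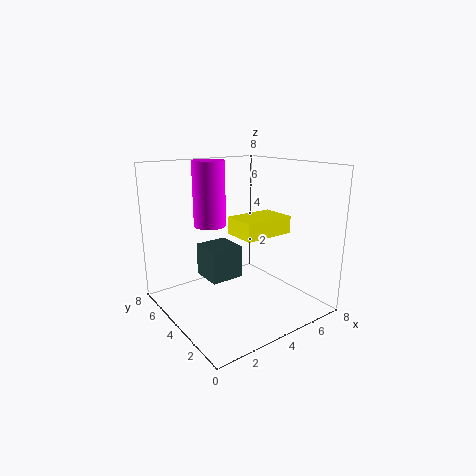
cx_1 = 4; cy_1 = 3; cz_1 = 4; d_1 = 2; h_1 = 1; cx_2 = 3; cy_2 = 5; cz_2 = 1; w_2 = 2; h_2 = 2; cx_3 = 4; cy_3 = 7; cz_3 = 4; h_3 = 4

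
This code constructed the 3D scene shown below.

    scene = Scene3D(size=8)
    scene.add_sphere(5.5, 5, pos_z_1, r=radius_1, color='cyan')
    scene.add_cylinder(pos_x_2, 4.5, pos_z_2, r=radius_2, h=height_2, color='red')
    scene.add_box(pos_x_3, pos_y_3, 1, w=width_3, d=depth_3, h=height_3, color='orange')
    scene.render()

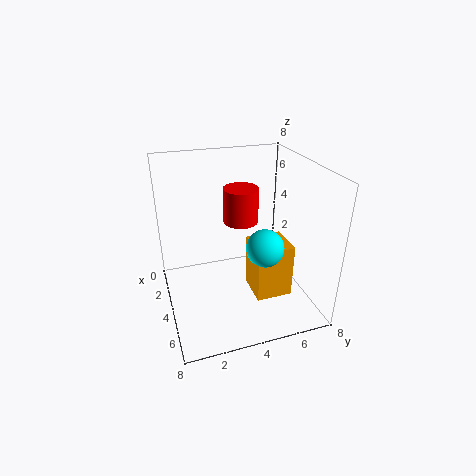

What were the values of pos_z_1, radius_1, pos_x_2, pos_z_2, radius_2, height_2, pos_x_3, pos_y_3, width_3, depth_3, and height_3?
pos_z_1 = 4; radius_1 = 1; pos_x_2 = 3; pos_z_2 = 4.5; radius_2 = 1; height_2 = 2; pos_x_3 = 4; pos_y_3 = 4.5; width_3 = 2; depth_3 = 2; height_3 = 3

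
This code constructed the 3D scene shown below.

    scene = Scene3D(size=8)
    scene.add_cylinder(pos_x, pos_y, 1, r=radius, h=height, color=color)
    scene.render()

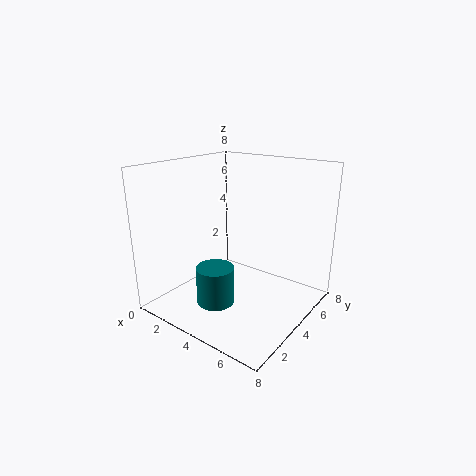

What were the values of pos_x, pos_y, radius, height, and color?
pos_x = 4; pos_y = 2; radius = 1; height = 2; color = 'teal'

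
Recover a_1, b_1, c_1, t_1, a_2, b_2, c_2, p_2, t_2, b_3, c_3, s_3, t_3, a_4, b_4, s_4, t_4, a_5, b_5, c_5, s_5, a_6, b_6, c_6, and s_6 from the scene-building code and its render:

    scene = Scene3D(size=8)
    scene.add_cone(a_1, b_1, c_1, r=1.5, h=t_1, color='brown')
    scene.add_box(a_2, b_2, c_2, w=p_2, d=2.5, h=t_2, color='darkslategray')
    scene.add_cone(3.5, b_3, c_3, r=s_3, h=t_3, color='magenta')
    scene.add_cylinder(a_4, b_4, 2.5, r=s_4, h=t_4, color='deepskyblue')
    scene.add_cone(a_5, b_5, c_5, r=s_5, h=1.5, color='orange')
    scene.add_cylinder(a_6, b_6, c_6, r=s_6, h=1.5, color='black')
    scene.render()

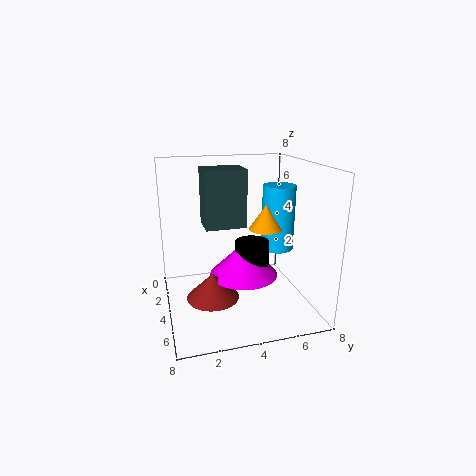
a_1 = 4, b_1 = 2.5, c_1 = 0.5, t_1 = 1.5, a_2 = 0.5, b_2 = 2.5, c_2 = 4, p_2 = 2, t_2 = 3.5, b_3 = 4.5, c_3 = 1.5, s_3 = 2, t_3 = 2, a_4 = 2.5, b_4 = 7, s_4 = 1, t_4 = 4, a_5 = 3, b_5 = 6, c_5 = 4, s_5 = 1, a_6 = 3.5, b_6 = 5, c_6 = 2, s_6 = 1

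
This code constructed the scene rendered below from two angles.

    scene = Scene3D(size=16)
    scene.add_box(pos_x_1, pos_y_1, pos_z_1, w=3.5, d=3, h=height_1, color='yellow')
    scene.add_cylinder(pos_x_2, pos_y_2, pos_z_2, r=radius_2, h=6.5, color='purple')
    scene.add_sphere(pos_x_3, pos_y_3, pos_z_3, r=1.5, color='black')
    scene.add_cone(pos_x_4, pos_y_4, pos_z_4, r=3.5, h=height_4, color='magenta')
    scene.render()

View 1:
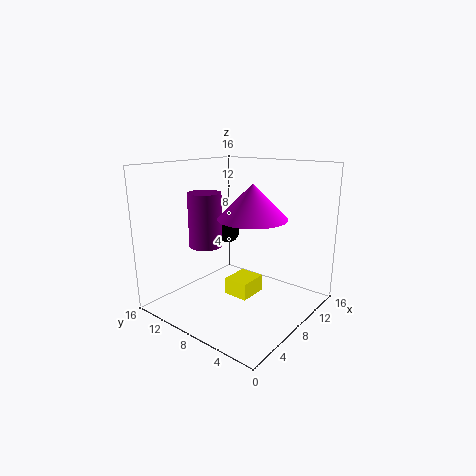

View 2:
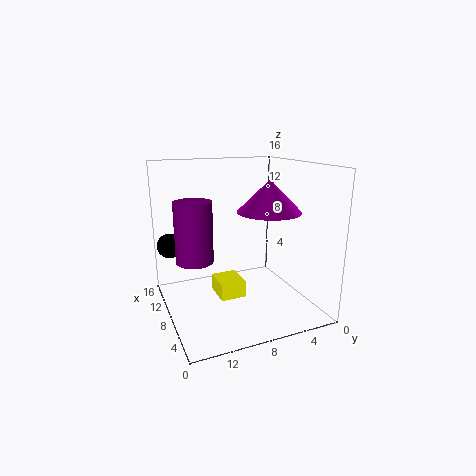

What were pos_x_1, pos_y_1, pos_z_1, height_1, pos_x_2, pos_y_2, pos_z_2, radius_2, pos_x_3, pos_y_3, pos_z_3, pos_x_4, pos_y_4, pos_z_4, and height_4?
pos_x_1 = 8, pos_y_1 = 7, pos_z_1 = 0.5, height_1 = 2, pos_x_2 = 8, pos_y_2 = 13, pos_z_2 = 6, radius_2 = 2, pos_x_3 = 14, pos_y_3 = 14.5, pos_z_3 = 6, pos_x_4 = 6.5, pos_y_4 = 5, pos_z_4 = 11, height_4 = 3.5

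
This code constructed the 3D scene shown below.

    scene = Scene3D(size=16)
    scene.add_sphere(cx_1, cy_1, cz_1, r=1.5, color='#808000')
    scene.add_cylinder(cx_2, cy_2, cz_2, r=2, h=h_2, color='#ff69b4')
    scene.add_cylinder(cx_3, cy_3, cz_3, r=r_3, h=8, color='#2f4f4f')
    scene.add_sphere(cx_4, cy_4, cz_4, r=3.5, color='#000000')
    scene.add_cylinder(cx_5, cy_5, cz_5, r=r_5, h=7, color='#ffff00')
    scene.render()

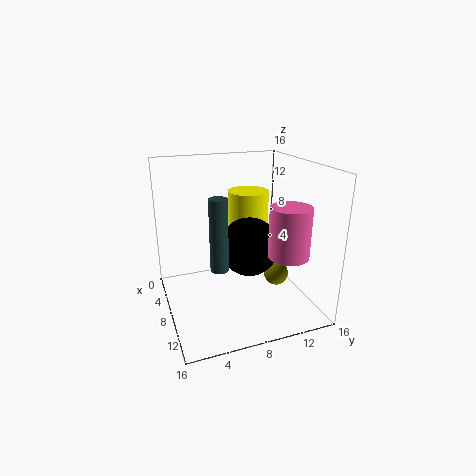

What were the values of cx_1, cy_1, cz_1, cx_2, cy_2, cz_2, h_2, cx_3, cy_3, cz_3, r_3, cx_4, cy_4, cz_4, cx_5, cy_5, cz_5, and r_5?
cx_1 = 7
cy_1 = 13.5
cz_1 = 2
cx_2 = 14
cy_2 = 11
cz_2 = 8
h_2 = 5
cx_3 = 9
cy_3 = 5.5
cz_3 = 5
r_3 = 1
cx_4 = 6.5
cy_4 = 10
cz_4 = 6
cx_5 = 3.5
cy_5 = 11
cz_5 = 5
r_5 = 2.5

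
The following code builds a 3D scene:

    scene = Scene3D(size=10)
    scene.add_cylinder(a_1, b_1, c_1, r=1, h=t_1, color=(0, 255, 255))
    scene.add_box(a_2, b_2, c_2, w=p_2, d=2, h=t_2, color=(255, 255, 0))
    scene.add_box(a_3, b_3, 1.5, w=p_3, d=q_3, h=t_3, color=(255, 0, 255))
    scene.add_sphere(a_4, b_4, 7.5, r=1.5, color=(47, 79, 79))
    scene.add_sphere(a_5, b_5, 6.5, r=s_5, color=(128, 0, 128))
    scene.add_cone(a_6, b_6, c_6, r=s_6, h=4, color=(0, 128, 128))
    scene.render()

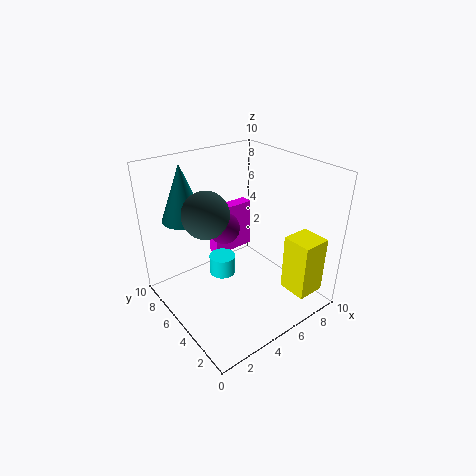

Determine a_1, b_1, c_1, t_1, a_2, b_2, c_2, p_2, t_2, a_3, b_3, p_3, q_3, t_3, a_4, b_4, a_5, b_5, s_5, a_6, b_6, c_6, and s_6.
a_1 = 5; b_1 = 7; c_1 = 1; t_1 = 1.5; a_2 = 7; b_2 = 0.5; c_2 = 1.5; p_2 = 2; t_2 = 4; a_3 = 5.5; b_3 = 8.5; p_3 = 3.5; q_3 = 1; t_3 = 4; a_4 = 2.5; b_4 = 5; a_5 = 3.5; b_5 = 4.5; s_5 = 1; a_6 = 2.5; b_6 = 8; c_6 = 6; s_6 = 1.5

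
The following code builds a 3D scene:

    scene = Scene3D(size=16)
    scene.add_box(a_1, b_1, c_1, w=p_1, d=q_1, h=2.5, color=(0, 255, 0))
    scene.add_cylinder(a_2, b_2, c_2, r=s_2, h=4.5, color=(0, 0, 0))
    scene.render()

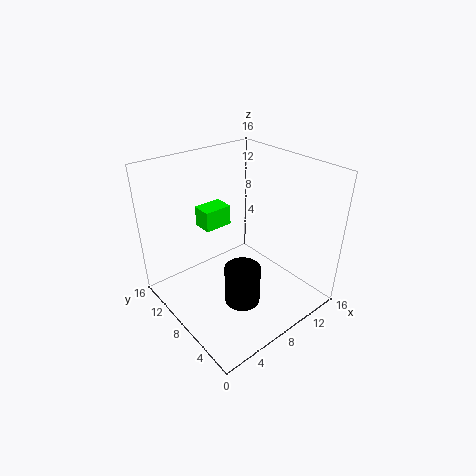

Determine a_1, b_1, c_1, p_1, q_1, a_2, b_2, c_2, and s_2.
a_1 = 7; b_1 = 12.5; c_1 = 7; p_1 = 3.5; q_1 = 2.5; a_2 = 7; b_2 = 6; c_2 = 1; s_2 = 2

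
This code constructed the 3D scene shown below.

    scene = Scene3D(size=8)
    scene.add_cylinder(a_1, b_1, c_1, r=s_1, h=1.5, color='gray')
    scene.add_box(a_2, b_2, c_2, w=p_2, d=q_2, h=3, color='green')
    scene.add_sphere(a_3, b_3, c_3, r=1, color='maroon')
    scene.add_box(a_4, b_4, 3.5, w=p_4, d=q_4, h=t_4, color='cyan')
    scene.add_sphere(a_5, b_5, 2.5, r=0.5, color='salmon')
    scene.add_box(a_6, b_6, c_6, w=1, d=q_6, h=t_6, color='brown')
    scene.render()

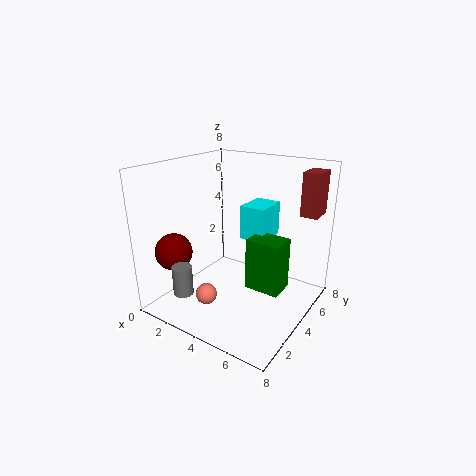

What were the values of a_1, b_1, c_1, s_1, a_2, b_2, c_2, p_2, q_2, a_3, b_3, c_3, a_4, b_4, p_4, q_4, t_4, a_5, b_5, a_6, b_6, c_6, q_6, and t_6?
a_1 = 3; b_1 = 0.5; c_1 = 2; s_1 = 0.5; a_2 = 4.5; b_2 = 4; c_2 = 1; p_2 = 2; q_2 = 1.5; a_3 = 1.5; b_3 = 1.5; c_3 = 3.5; a_4 = 3.5; b_4 = 5; p_4 = 1.5; q_4 = 2; t_4 = 2; a_5 = 4.5; b_5 = 0.5; a_6 = 6.5; b_6 = 6.5; c_6 = 5; q_6 = 1.5; t_6 = 2.5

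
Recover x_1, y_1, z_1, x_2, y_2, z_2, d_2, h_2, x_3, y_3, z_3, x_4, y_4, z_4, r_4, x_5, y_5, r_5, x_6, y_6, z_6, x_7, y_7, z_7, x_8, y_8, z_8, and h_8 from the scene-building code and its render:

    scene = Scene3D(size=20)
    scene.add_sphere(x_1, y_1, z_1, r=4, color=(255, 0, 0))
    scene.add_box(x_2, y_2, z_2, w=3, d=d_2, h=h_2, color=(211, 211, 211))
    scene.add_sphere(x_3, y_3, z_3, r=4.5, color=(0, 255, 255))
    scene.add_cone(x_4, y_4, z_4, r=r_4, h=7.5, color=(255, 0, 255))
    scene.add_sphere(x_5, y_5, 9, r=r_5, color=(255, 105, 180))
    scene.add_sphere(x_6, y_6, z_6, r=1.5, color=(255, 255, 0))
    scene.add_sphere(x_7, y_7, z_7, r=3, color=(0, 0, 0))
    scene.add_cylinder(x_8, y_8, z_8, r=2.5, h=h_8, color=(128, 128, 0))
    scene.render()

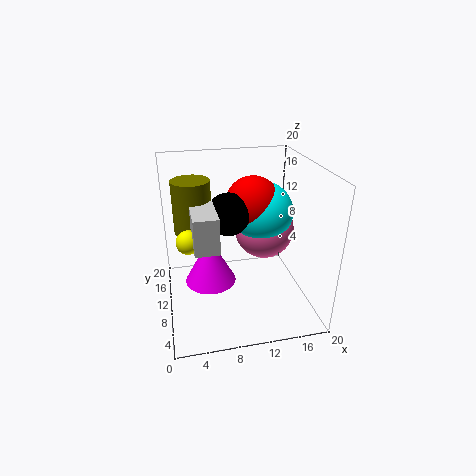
x_1 = 13, y_1 = 13.5, z_1 = 13.5, x_2 = 3.5, y_2 = 3.5, z_2 = 11.5, d_2 = 6, h_2 = 4.5, x_3 = 14.5, y_3 = 13.5, z_3 = 12, x_4 = 6.5, y_4 = 14.5, z_4 = 0.5, r_4 = 4, x_5 = 15, y_5 = 14, r_5 = 4.5, x_6 = 3, y_6 = 6.5, z_6 = 12, x_7 = 9, y_7 = 11.5, z_7 = 13, x_8 = 4, y_8 = 10.5, z_8 = 11.5, h_8 = 7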